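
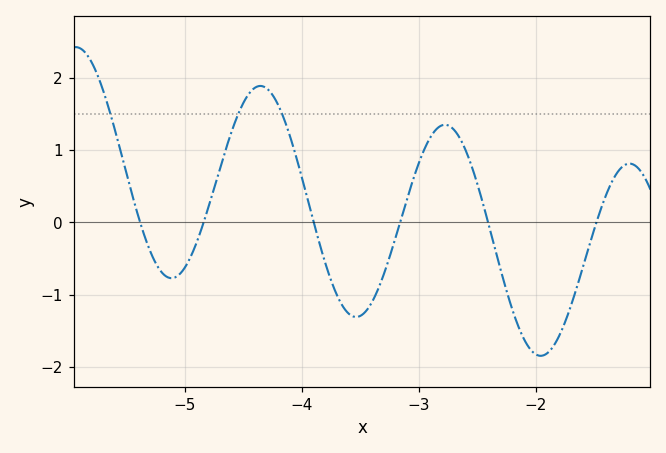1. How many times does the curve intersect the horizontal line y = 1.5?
3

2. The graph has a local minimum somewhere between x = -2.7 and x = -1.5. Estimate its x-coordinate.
-2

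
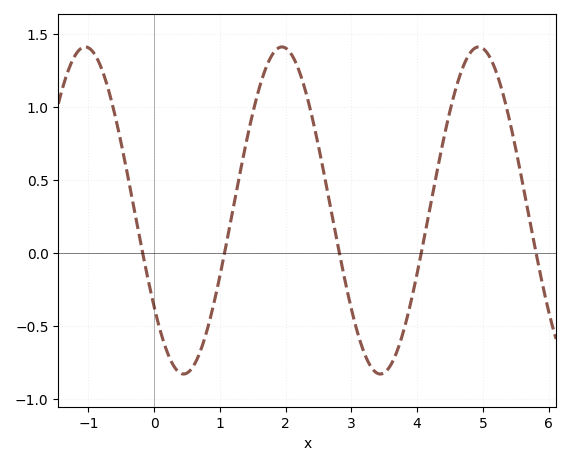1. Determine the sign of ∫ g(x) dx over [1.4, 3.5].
positive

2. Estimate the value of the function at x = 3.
-0.4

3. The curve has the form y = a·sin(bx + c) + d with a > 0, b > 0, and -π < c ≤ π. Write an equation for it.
y = 1.12sin(2.1x - 2.5) + 0.29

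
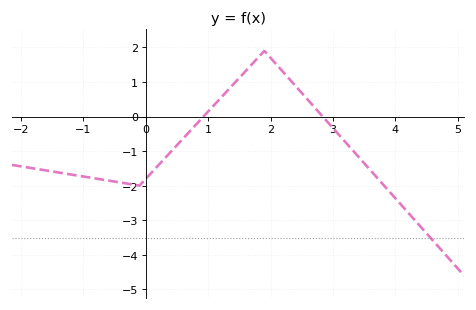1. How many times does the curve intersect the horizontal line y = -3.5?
1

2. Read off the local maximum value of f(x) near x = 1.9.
1.9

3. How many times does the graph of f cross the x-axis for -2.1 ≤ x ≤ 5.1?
2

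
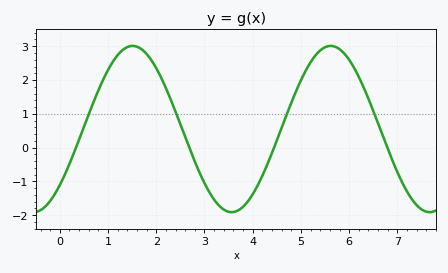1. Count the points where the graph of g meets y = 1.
4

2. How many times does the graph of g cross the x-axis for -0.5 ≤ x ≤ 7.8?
4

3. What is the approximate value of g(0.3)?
-0.13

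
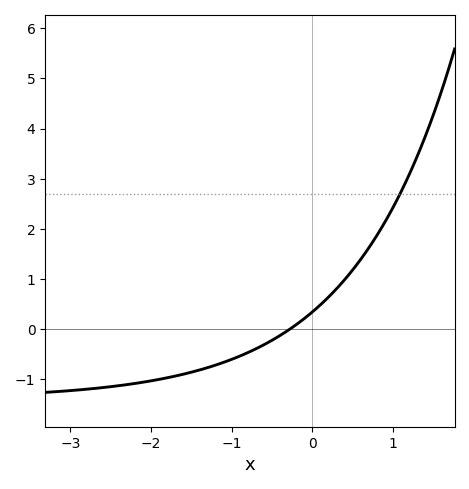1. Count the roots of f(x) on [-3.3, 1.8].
1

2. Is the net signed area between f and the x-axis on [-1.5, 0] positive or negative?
negative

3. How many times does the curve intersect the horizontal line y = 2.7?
1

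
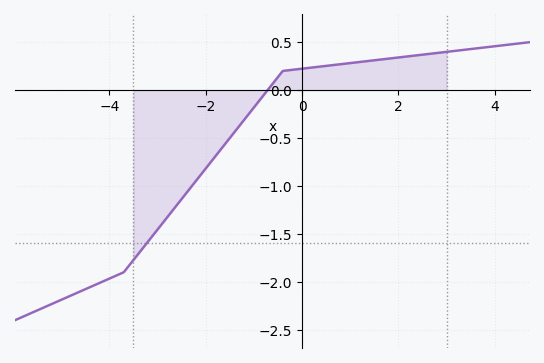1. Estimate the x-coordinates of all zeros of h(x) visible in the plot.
-0.8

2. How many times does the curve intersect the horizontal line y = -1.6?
1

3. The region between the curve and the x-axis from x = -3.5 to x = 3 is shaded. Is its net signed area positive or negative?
negative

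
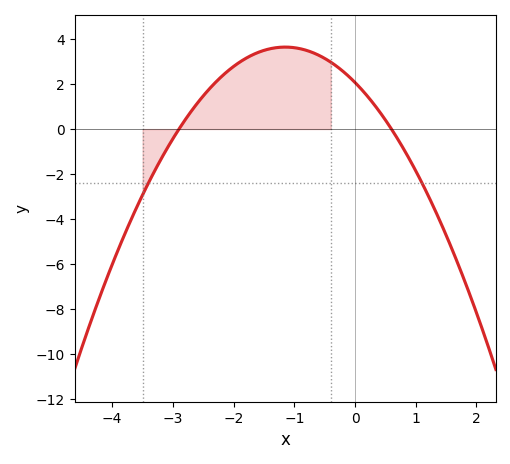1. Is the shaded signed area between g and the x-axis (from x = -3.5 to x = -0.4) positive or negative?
positive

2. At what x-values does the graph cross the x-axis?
-2.9, 0.6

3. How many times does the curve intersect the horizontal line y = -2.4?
2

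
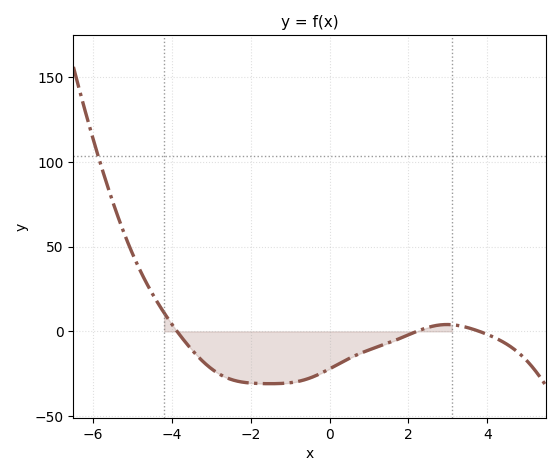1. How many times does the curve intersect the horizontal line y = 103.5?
1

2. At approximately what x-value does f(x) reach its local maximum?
2.98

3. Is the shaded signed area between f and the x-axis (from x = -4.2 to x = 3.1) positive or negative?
negative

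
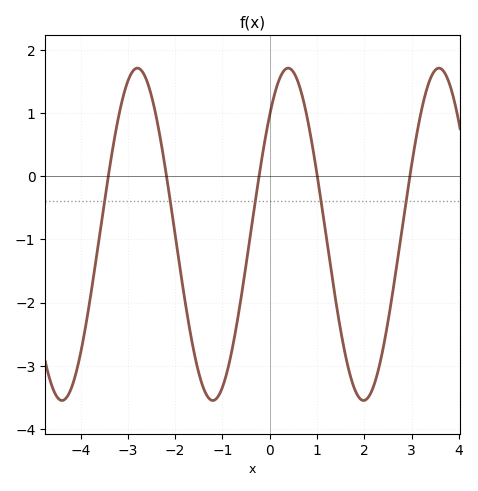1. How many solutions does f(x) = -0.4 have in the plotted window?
5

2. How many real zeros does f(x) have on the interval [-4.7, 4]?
5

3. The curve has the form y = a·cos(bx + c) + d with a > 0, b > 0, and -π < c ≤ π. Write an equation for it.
y = 2.63cos(2x - 0.77) - 0.92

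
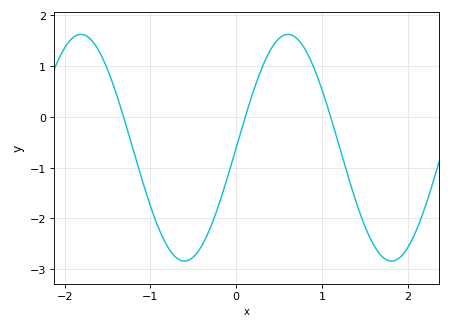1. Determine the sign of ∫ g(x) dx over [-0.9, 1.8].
negative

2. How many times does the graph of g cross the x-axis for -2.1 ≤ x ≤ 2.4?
3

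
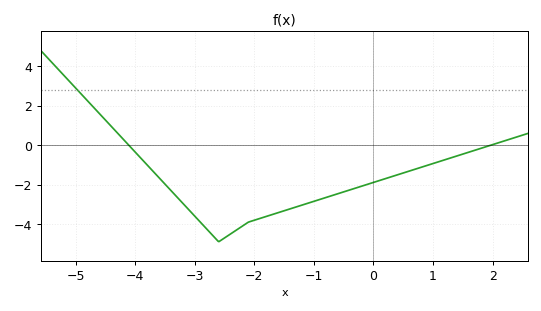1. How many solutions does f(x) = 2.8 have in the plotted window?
1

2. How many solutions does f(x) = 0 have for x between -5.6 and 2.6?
2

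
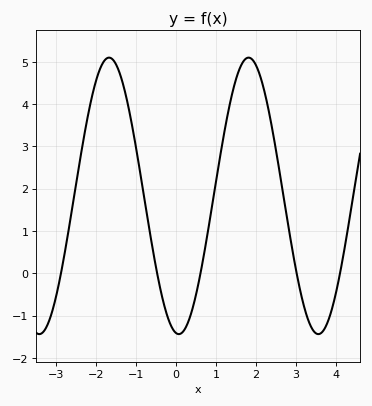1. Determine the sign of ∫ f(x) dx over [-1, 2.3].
positive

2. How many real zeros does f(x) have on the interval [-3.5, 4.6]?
5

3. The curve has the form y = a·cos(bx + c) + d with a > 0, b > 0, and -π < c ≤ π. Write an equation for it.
y = 3.27cos(1.8x + 3) + 1.83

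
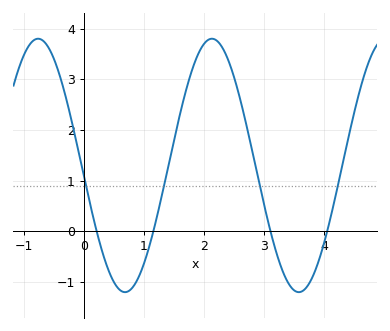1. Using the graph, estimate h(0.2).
0.071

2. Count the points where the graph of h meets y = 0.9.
4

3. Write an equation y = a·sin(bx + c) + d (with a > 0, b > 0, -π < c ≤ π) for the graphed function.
y = 2.5sin(2.17x - 3.06) + 1.3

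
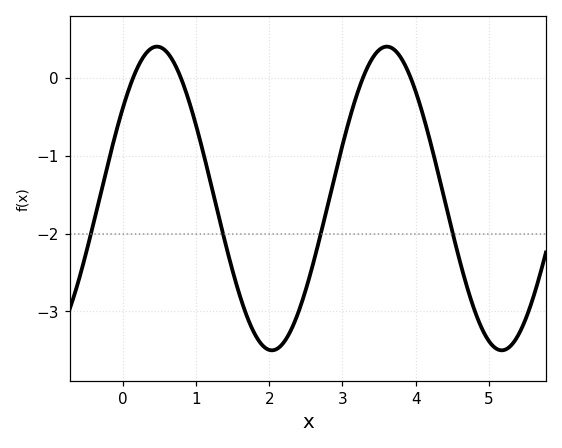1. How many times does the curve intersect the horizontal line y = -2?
4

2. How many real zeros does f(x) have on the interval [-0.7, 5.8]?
4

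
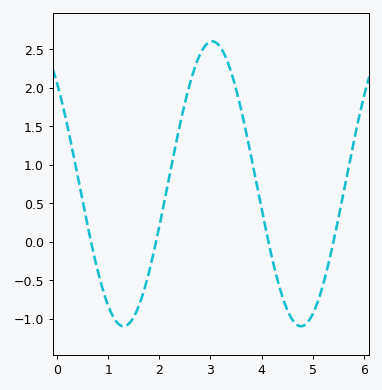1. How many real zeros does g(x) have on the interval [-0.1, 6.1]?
4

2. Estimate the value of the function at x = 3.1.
2.6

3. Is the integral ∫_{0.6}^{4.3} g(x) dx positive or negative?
positive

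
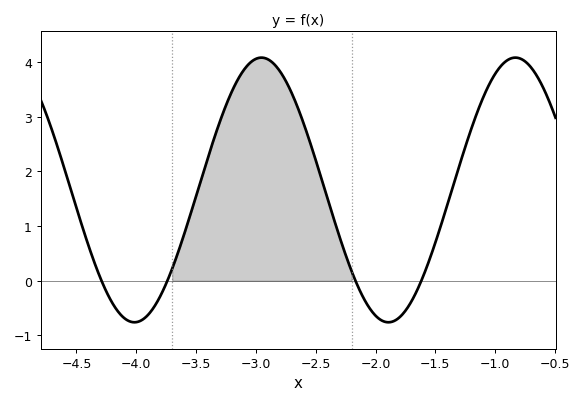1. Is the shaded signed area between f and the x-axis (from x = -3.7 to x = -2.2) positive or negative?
positive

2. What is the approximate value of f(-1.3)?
2.1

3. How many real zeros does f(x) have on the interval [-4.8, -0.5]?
4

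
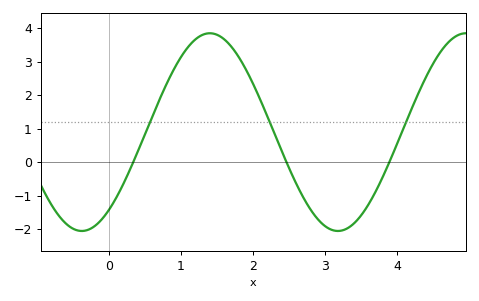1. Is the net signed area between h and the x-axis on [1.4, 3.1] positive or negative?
positive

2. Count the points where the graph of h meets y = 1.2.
3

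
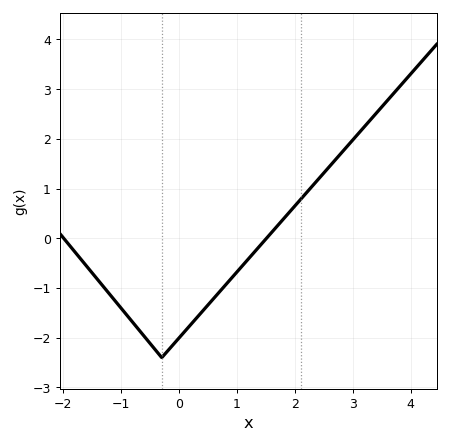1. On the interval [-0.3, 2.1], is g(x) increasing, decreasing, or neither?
increasing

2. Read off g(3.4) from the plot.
2.5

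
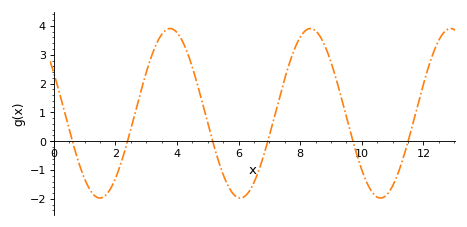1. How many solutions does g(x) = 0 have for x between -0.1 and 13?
6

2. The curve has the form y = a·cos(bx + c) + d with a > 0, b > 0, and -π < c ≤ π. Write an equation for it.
y = 2.94cos(1.38x + 1.07) + 0.97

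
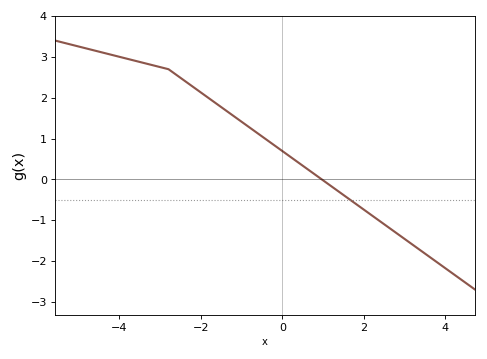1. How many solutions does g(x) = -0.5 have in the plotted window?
1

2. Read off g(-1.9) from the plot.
2.1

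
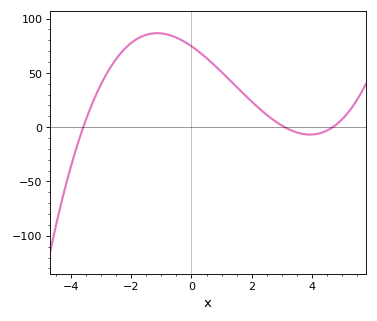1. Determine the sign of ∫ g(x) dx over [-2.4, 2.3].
positive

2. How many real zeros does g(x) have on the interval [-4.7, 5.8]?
3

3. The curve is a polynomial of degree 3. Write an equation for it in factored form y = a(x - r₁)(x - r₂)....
y = 1.42(x + 3.6)(x - 3.1)(x - 4.7)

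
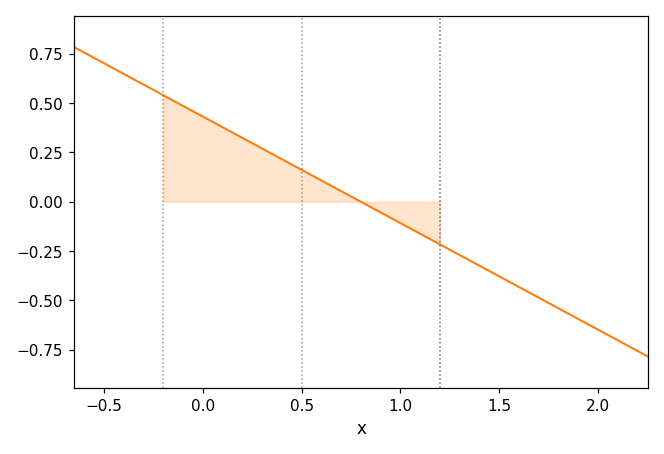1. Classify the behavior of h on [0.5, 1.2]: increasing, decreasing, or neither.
decreasing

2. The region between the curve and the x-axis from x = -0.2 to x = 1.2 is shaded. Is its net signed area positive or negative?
positive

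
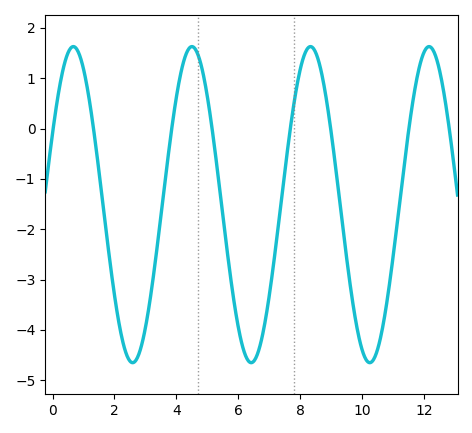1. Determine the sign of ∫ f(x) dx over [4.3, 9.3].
negative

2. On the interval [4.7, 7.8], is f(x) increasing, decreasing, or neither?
neither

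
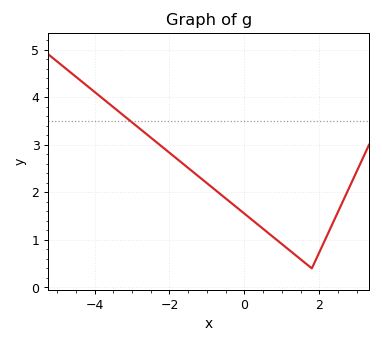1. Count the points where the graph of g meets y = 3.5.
1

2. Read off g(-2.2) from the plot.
2.96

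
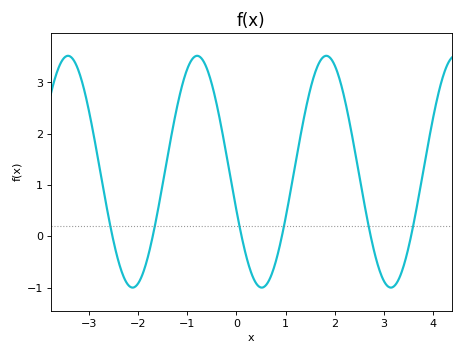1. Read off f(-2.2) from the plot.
-0.952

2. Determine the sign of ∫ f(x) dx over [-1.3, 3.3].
positive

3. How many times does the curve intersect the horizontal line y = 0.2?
6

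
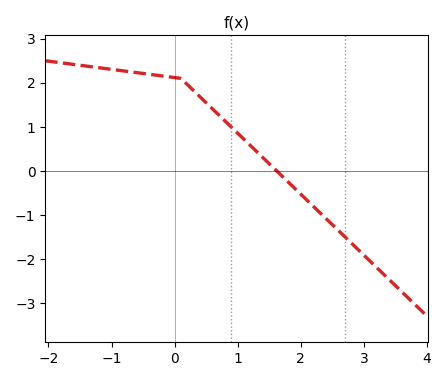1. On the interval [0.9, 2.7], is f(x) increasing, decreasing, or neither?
decreasing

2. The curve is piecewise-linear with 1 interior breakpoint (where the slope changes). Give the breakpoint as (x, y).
(0.1, 2.1)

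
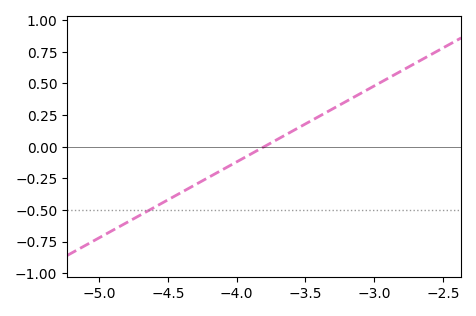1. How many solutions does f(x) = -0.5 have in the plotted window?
1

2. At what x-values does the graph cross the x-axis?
-3.8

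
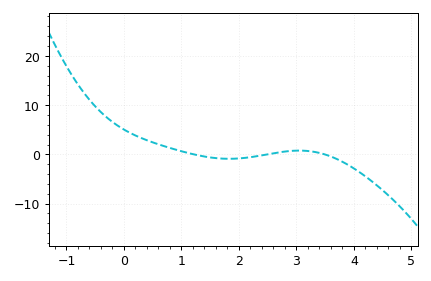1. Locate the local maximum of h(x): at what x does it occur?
3.05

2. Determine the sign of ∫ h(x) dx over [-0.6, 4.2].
positive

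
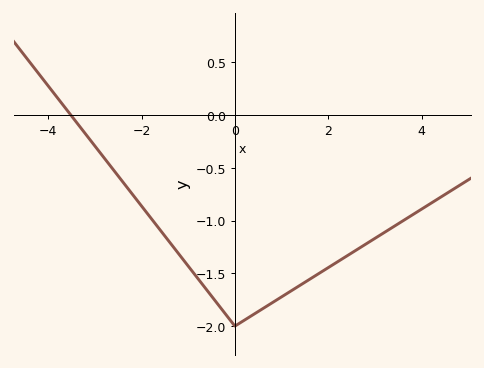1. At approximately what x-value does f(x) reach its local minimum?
0.002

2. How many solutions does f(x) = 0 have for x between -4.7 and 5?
1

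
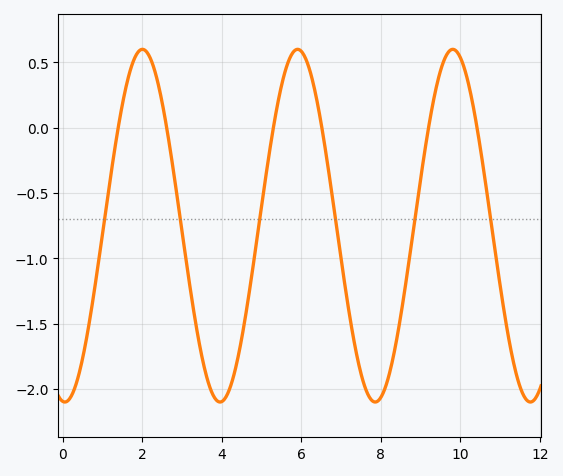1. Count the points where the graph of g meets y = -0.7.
6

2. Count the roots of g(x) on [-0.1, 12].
6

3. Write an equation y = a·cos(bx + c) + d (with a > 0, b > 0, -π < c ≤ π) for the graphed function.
y = 1.35cos(1.61x + 3.05) - 0.75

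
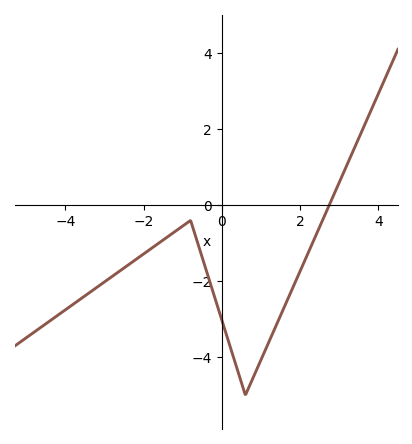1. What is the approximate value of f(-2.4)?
-1.58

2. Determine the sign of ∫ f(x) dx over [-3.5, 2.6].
negative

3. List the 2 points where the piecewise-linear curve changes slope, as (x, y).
(-0.8, -0.4); (0.6, -5)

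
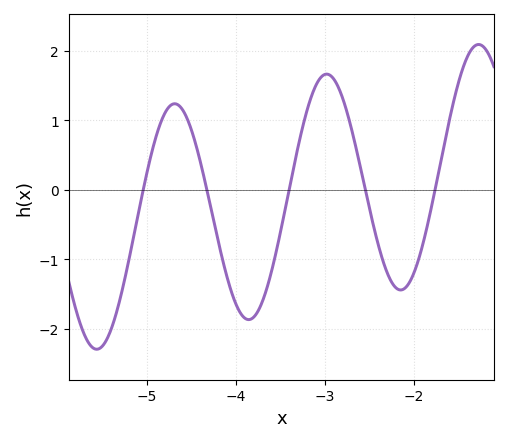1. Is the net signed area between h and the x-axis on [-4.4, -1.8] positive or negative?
negative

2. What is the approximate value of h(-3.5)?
-0.637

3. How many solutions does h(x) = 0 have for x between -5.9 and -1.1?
5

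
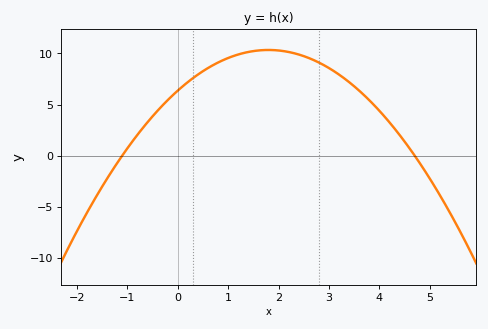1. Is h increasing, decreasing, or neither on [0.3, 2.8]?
neither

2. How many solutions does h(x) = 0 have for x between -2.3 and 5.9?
2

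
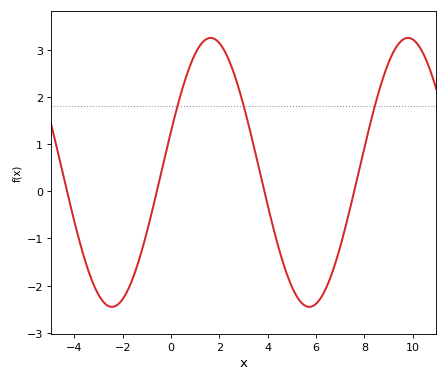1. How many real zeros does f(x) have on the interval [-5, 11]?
4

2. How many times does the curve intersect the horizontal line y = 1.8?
3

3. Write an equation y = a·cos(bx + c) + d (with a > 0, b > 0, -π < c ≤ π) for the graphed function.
y = 2.85cos(0.77x - 1.3) + 0.4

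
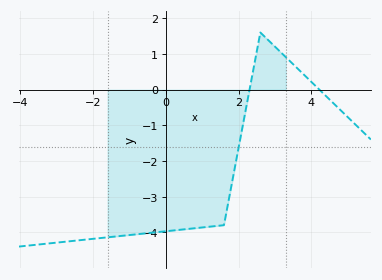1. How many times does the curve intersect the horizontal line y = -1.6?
1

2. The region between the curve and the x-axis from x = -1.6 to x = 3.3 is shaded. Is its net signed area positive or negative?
negative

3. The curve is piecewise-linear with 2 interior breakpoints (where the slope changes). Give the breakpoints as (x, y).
(1.6, -3.8); (2.6, 1.6)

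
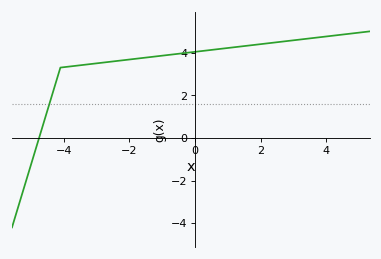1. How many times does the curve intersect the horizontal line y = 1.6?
1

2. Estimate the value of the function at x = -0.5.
4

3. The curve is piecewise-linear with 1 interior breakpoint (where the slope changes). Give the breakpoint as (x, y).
(-4.1, 3.3)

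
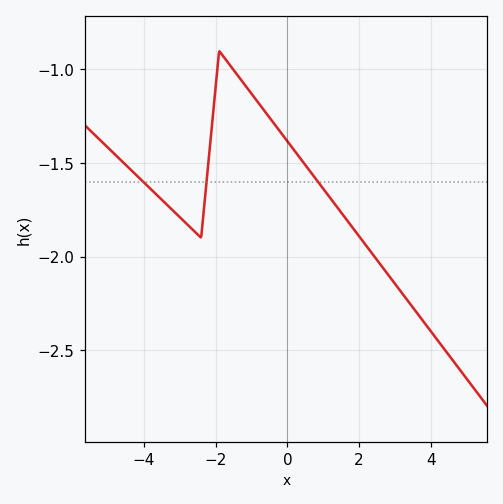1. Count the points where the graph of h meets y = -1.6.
3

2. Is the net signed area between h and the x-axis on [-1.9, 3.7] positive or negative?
negative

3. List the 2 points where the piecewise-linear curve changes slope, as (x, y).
(-2.4, -1.9); (-1.9, -0.9)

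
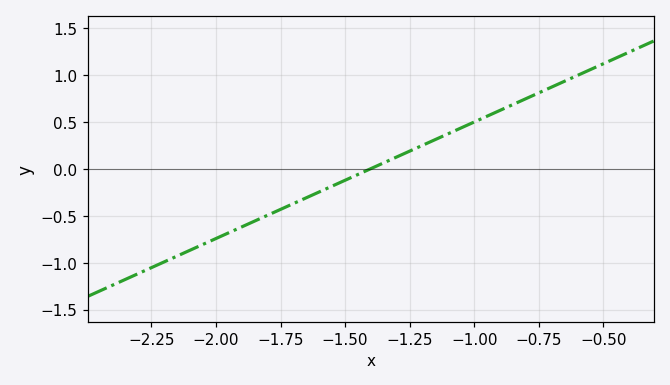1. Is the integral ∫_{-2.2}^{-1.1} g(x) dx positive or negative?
negative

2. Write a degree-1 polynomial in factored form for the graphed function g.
y = 1.24(x + 1.4)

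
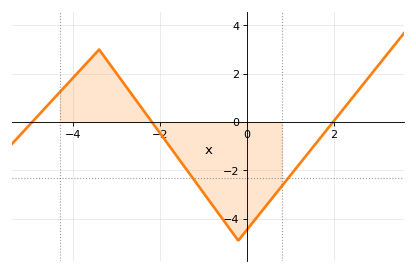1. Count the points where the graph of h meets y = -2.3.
2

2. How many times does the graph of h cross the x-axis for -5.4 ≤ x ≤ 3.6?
3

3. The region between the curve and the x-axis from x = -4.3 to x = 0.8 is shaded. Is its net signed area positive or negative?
negative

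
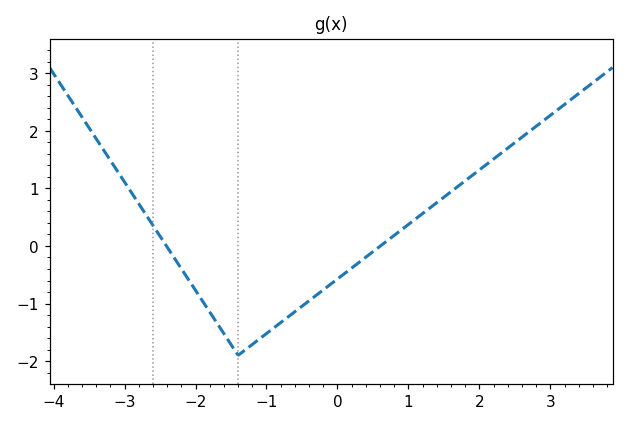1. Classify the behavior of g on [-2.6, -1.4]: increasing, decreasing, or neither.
decreasing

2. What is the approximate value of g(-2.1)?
-0.582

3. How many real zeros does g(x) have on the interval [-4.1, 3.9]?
2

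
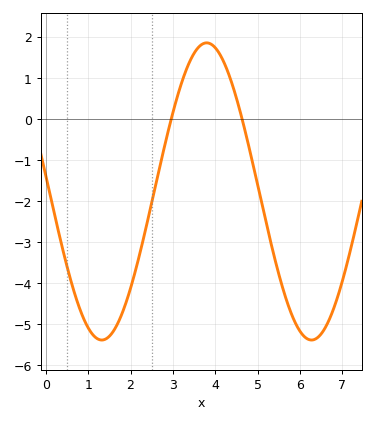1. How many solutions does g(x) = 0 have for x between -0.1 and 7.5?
2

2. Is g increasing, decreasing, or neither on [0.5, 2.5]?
neither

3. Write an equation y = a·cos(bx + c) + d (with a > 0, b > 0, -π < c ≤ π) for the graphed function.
y = 3.62cos(1.3x + 1.5) - 1.76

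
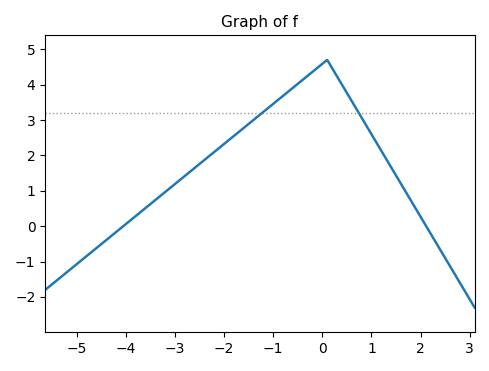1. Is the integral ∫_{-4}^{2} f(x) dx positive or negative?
positive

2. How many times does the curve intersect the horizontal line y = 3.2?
2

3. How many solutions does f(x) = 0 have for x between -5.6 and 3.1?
2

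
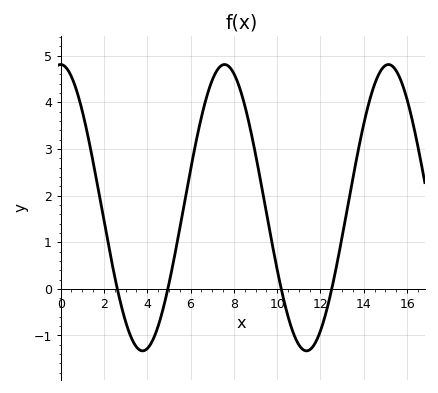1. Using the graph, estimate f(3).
-0.701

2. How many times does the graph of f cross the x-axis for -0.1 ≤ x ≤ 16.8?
4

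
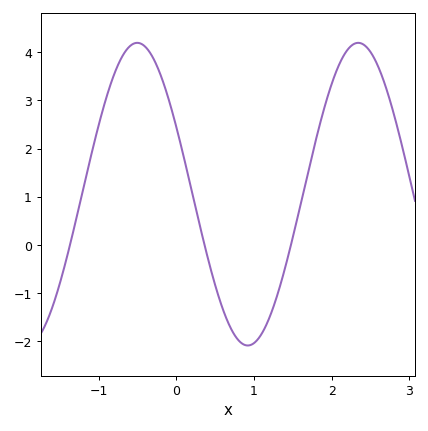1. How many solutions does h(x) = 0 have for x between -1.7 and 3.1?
3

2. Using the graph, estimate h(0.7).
-1.7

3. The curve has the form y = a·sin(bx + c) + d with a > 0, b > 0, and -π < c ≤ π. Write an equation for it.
y = 3.15sin(2.2x + 2.7) + 1.05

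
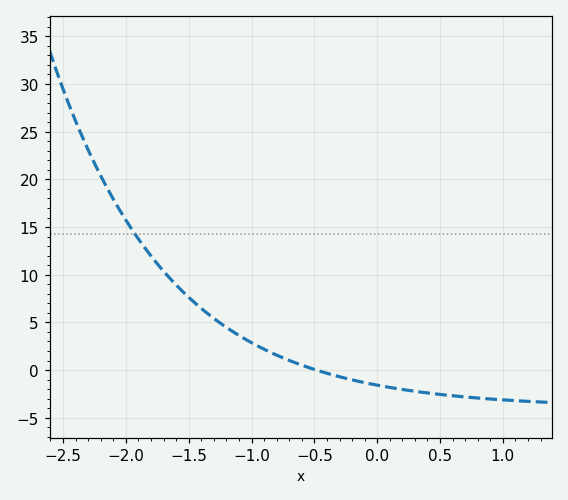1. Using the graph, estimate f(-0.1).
-1.32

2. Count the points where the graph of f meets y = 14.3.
1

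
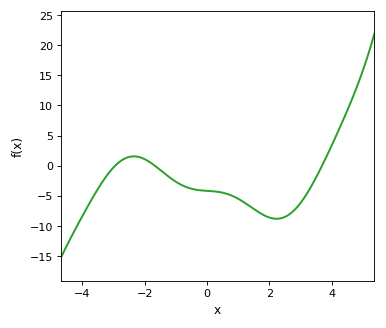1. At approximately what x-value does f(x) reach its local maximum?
-2.4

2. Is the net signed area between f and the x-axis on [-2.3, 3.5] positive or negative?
negative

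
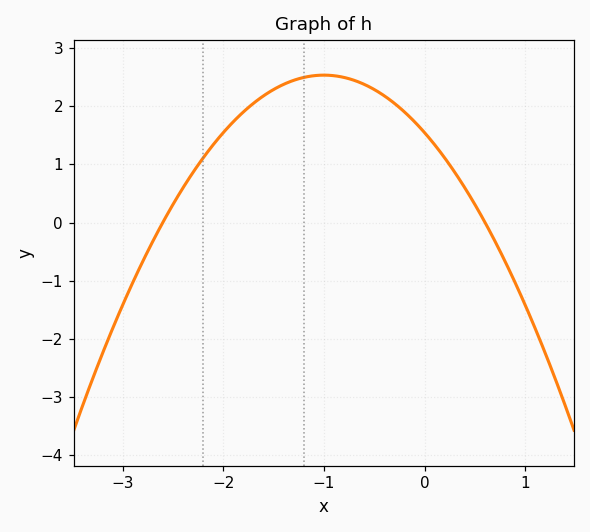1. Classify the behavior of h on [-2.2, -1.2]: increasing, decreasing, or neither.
increasing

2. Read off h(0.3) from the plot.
0.861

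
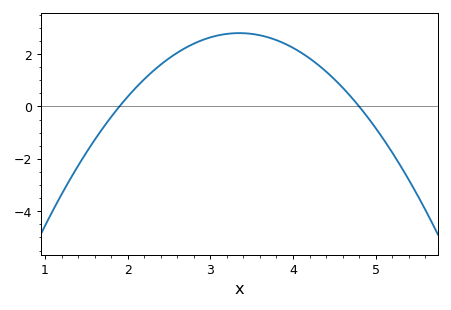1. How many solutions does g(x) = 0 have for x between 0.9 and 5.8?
2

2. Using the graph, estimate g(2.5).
1.8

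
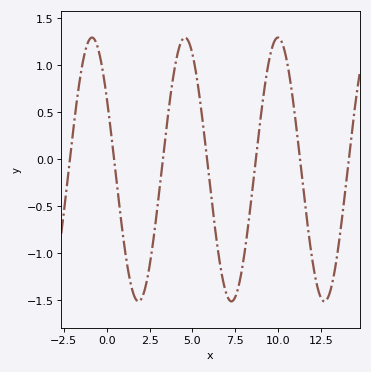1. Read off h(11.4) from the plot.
-0.22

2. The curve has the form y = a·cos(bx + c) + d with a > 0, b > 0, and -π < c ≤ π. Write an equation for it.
y = 1.4cos(1.16x + 0.992) - 0.11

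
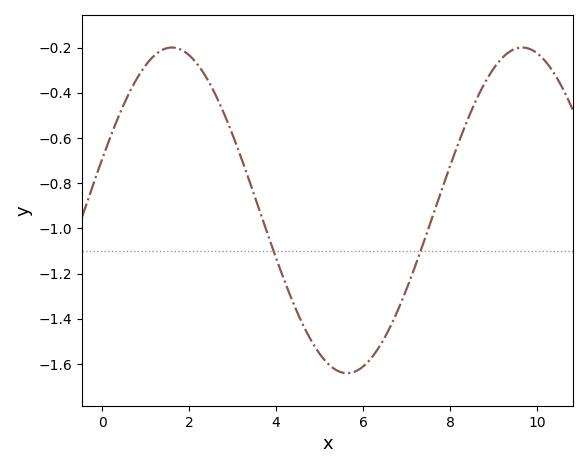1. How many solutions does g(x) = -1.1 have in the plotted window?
2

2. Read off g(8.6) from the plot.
-0.432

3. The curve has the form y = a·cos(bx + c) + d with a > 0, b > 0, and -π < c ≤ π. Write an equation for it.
y = 0.72cos(0.78x - 1.25) - 0.92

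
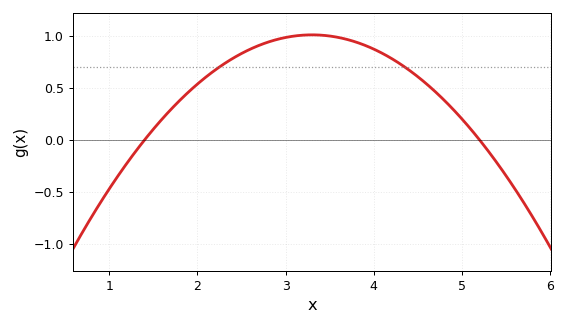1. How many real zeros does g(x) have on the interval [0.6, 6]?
2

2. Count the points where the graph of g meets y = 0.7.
2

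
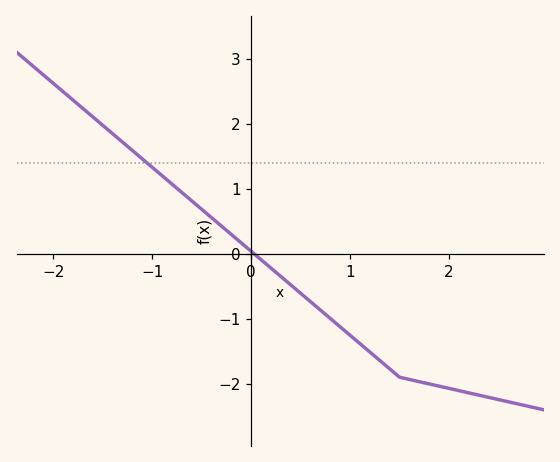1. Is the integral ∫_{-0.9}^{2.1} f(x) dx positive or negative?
negative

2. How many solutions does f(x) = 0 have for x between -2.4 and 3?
1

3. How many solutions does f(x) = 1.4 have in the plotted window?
1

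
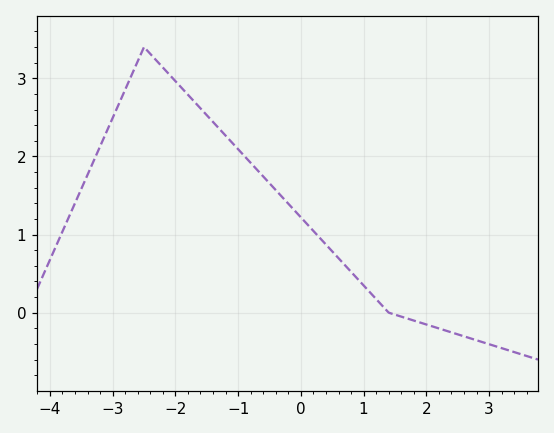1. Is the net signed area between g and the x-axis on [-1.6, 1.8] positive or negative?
positive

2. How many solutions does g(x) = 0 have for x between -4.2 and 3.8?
1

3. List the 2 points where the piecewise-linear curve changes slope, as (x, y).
(-2.5, 3.4); (1.4, 0)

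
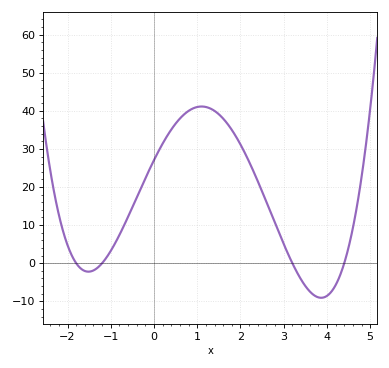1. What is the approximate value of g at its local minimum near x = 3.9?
-9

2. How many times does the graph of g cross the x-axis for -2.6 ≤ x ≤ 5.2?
4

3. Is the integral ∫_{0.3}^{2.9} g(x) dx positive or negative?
positive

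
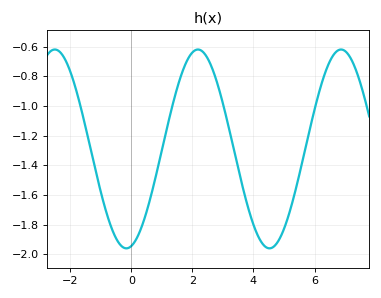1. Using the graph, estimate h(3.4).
-1.33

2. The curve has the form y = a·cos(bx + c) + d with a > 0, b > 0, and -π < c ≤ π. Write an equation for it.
y = 0.67cos(1.34x - 2.92) - 1.29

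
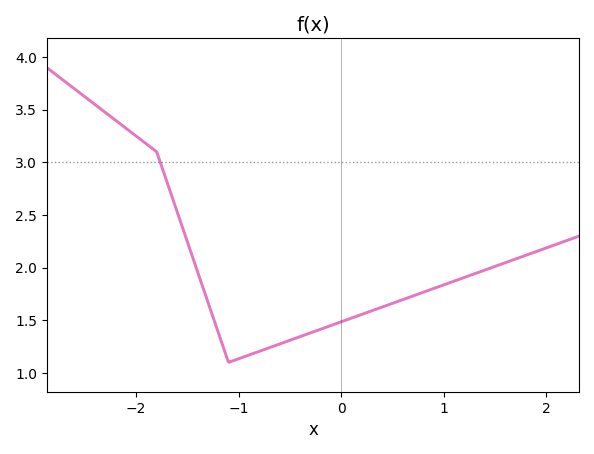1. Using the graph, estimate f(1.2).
1.9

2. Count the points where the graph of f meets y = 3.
1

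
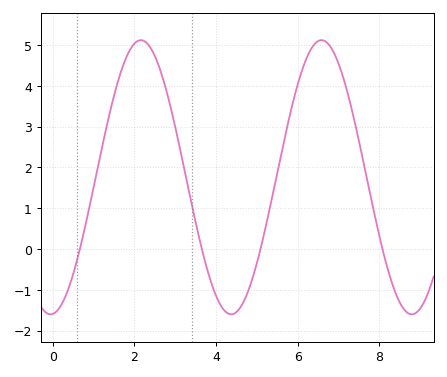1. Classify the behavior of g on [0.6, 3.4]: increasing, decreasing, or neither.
neither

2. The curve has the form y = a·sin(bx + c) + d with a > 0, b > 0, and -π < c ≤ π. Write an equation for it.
y = 3.36sin(1.42x - 1.49) + 1.76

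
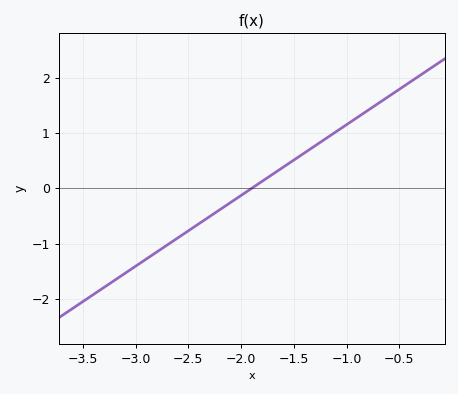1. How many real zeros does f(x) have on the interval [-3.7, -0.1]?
1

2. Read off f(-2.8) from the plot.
-1.15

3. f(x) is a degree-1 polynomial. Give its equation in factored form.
y = 1.28(x + 1.9)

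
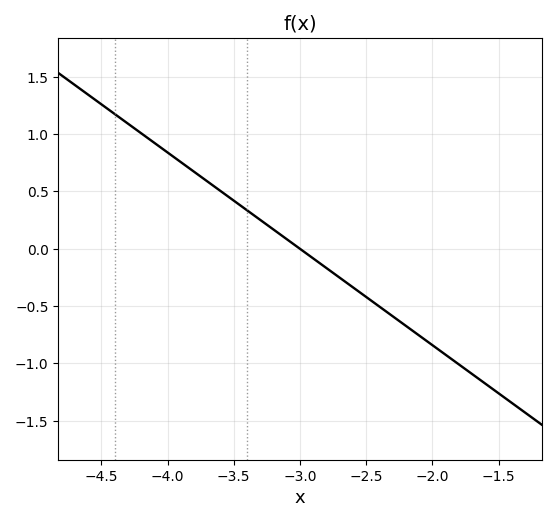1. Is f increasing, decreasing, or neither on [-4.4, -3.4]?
decreasing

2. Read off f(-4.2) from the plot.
1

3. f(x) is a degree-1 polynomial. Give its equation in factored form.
y = -0.84(x + 3)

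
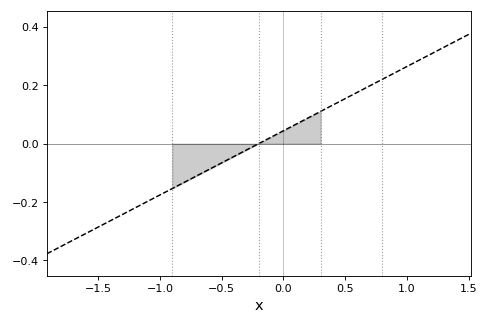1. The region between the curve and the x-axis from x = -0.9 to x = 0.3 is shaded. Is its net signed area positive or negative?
negative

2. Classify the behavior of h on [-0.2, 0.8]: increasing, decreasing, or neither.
increasing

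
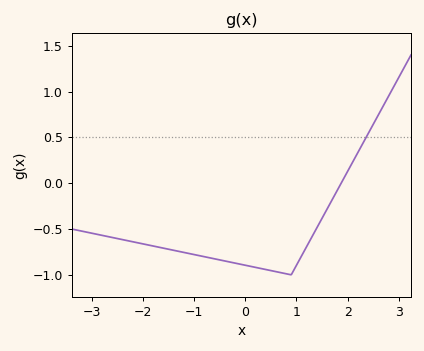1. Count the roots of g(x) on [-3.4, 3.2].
1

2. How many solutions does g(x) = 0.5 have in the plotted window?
1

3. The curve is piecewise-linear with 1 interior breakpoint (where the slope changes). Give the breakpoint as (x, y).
(0.9, -1)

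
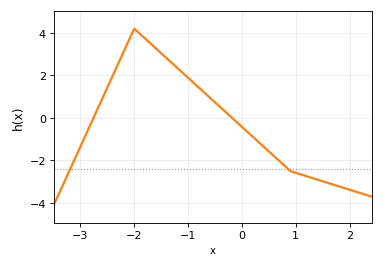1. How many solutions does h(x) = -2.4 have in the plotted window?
2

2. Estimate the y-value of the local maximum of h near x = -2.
4.2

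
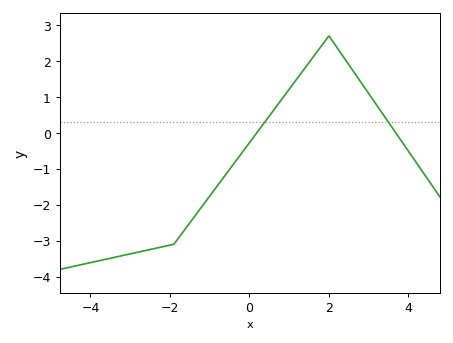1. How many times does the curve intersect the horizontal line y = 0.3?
2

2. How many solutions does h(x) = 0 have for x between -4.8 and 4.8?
2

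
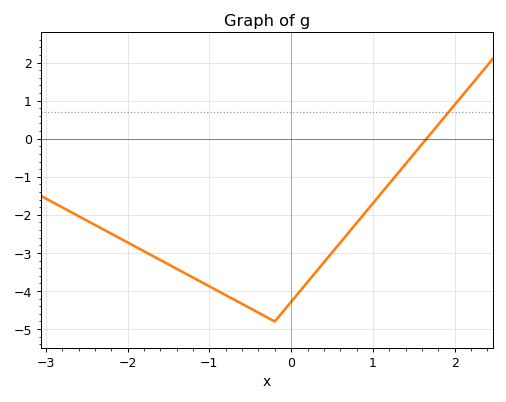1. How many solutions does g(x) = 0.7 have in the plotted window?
1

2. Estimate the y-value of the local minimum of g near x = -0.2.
-4.8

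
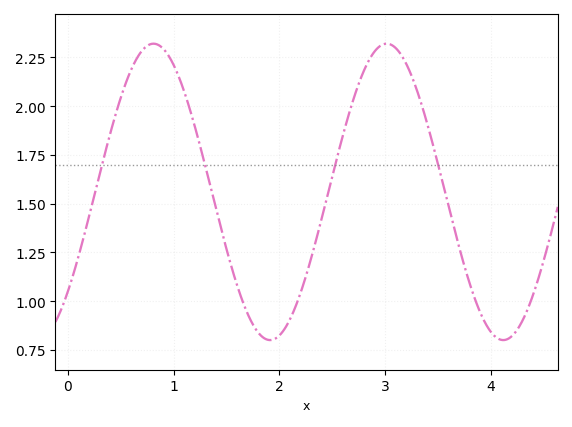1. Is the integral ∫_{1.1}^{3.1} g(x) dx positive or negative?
positive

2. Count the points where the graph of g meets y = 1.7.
4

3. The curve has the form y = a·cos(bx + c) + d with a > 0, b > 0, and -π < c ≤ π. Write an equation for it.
y = 0.76cos(2.85x - 2.31) + 1.56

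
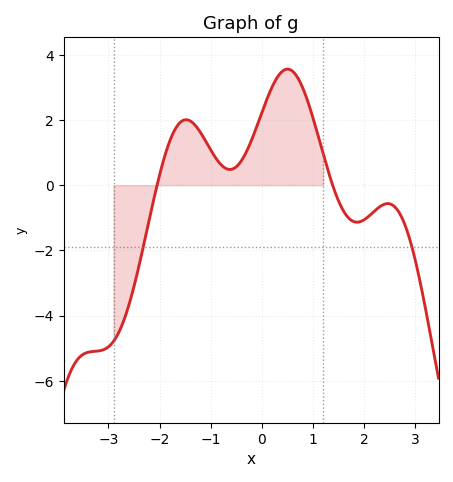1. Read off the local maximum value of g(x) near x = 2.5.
-0.6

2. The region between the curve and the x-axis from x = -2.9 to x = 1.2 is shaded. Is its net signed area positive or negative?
positive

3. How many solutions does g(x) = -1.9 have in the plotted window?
2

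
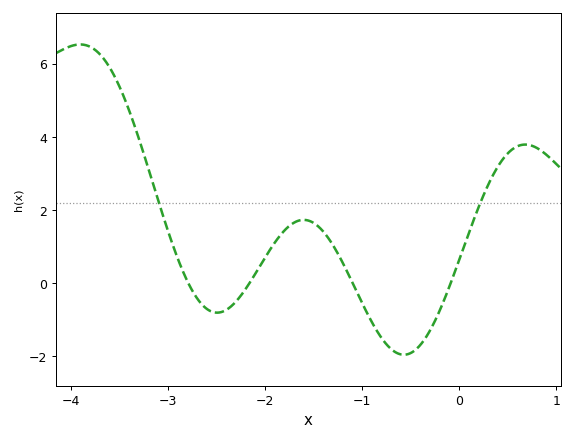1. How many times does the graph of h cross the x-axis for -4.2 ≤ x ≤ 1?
4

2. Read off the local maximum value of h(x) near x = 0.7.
3.8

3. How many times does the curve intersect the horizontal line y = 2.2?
2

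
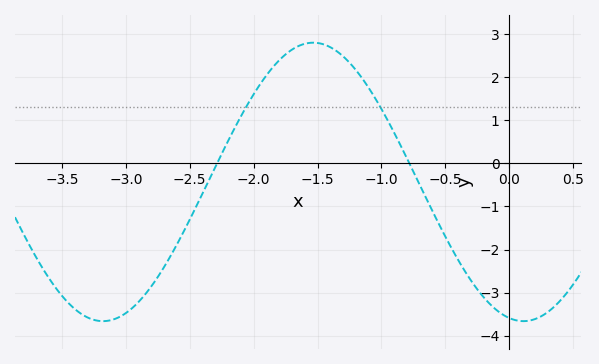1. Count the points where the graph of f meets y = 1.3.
2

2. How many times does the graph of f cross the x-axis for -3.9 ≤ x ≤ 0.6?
2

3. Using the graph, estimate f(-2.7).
-2.4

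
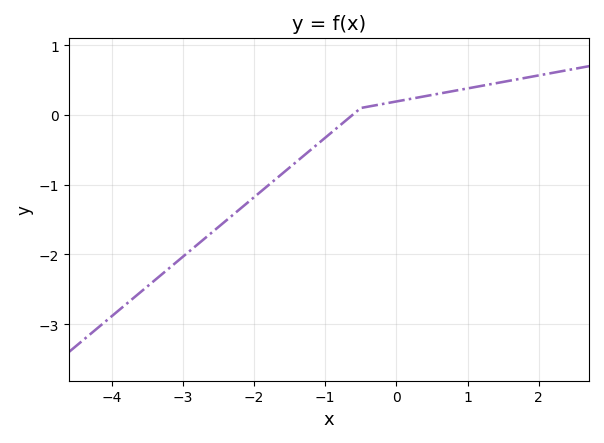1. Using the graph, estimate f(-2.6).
-1.7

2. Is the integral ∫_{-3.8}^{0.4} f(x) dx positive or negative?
negative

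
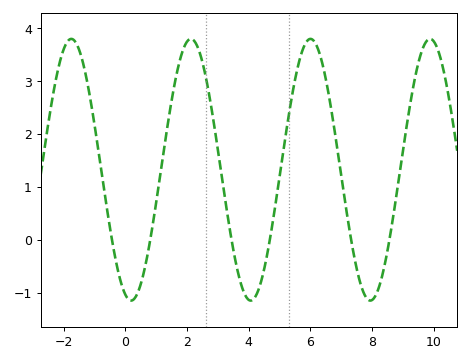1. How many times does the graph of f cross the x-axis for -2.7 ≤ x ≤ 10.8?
6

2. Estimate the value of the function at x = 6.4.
3.3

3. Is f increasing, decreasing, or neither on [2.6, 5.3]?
neither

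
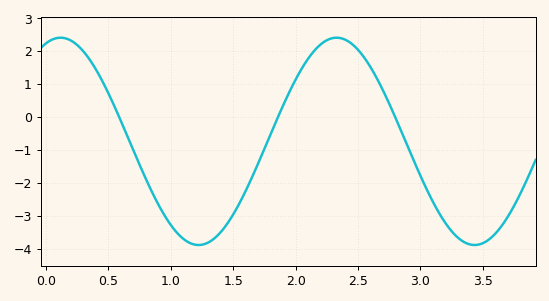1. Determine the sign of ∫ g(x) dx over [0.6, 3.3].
negative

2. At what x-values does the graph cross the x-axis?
0.586, 1.86, 2.8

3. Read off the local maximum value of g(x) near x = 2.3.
2.41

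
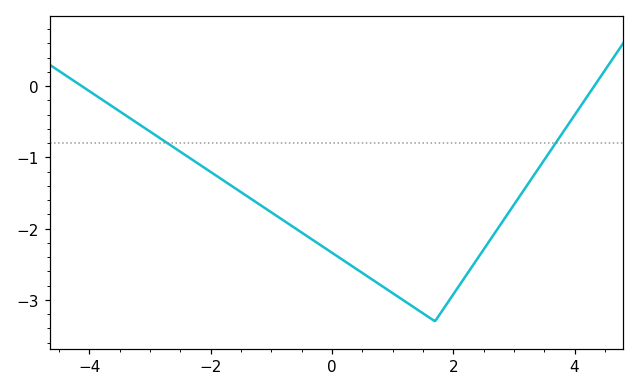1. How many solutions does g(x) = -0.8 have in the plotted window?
2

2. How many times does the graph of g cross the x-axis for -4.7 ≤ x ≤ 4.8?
2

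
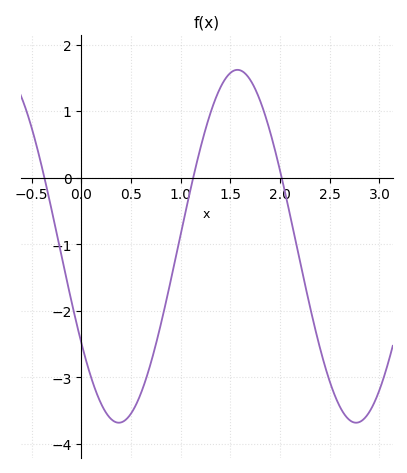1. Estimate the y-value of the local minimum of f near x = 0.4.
-3.7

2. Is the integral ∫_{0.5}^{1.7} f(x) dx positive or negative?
negative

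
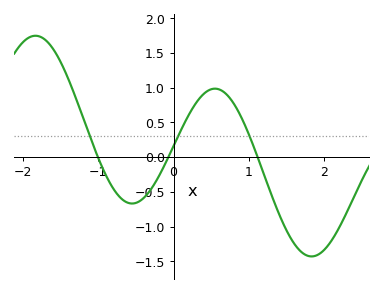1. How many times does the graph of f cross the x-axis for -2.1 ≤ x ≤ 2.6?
3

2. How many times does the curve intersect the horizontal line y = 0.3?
3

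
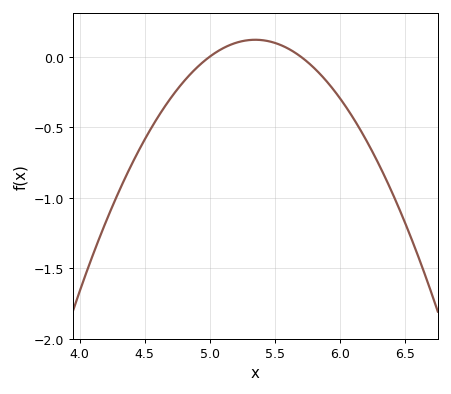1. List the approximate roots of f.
5, 5.7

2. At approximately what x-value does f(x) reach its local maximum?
5.35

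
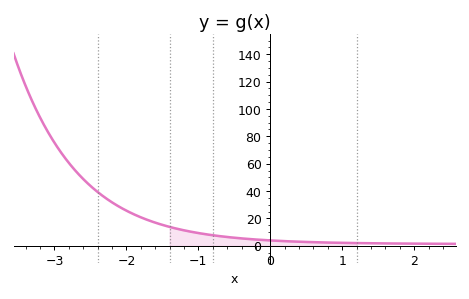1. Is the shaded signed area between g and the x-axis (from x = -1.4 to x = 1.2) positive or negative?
positive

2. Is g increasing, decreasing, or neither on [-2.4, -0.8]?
decreasing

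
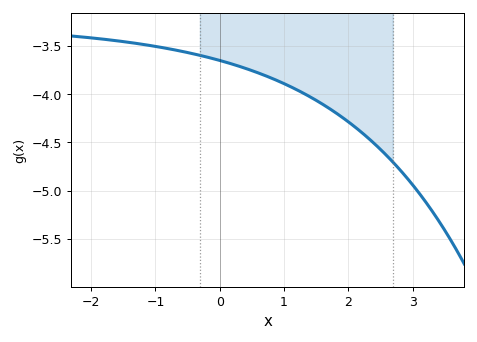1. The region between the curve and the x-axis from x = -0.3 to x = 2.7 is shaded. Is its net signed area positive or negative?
negative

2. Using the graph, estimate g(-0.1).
-3.65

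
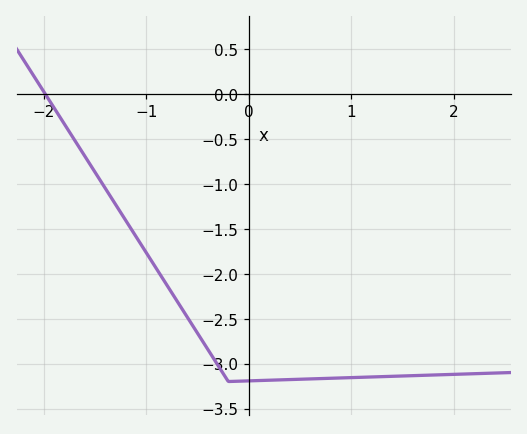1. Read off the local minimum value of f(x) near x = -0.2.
-3.2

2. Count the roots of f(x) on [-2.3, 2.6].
1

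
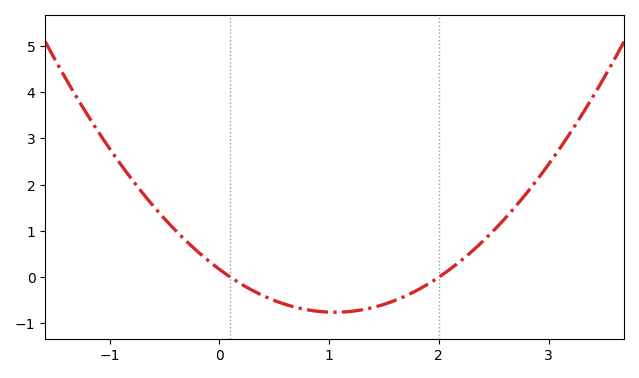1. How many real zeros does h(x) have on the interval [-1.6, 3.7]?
2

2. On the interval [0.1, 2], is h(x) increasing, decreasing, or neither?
neither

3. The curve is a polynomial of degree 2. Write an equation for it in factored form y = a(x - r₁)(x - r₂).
y = 0.84(x - 0.1)(x - 2)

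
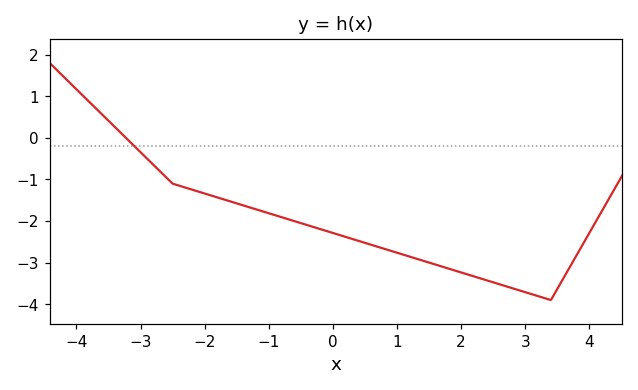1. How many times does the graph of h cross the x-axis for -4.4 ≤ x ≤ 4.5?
1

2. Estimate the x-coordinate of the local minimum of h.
3.4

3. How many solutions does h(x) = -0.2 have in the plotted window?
1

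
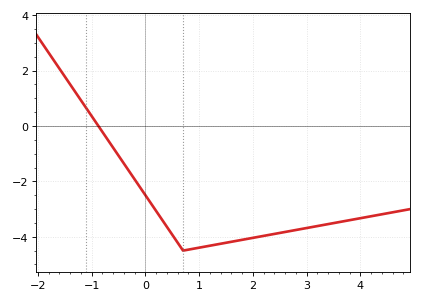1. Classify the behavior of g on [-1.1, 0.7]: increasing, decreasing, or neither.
decreasing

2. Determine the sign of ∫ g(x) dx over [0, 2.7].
negative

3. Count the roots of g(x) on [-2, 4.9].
1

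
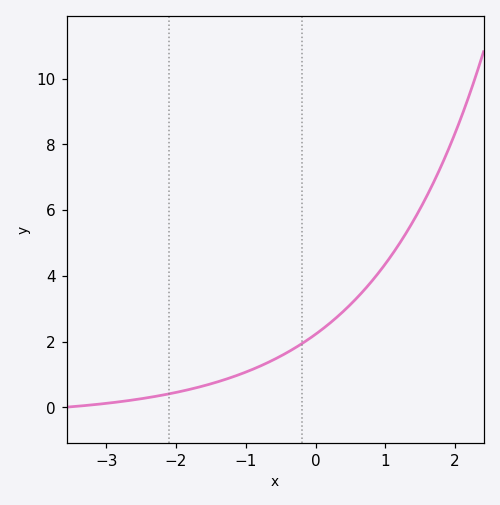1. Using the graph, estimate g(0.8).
3.8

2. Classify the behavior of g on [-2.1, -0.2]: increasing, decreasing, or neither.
increasing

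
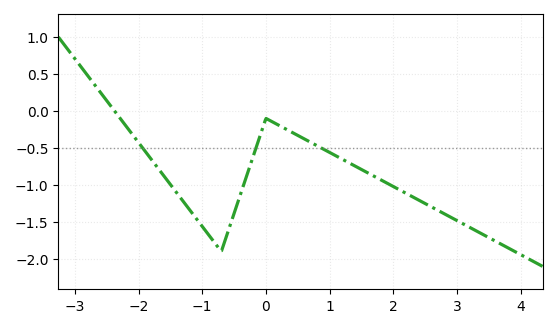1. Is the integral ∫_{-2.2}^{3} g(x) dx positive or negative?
negative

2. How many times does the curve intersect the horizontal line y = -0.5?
3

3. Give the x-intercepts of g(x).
-2.4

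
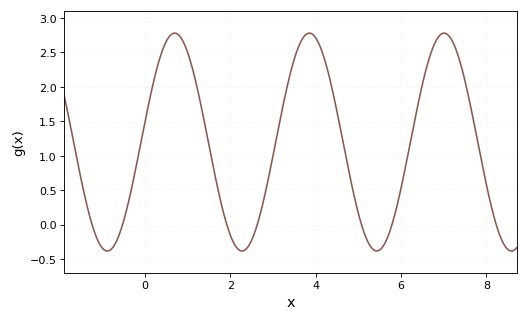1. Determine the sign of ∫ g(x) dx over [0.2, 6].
positive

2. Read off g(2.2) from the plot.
-0.364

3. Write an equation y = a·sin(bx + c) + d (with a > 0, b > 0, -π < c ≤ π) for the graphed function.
y = 1.58sin(1.99x + 0.192) + 1.2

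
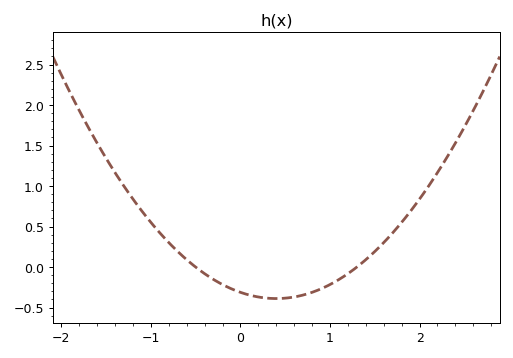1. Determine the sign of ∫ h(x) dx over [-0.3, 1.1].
negative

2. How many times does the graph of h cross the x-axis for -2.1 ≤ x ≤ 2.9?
2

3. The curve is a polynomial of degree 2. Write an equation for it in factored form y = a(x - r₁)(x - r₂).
y = 0.48(x + 0.5)(x - 1.3)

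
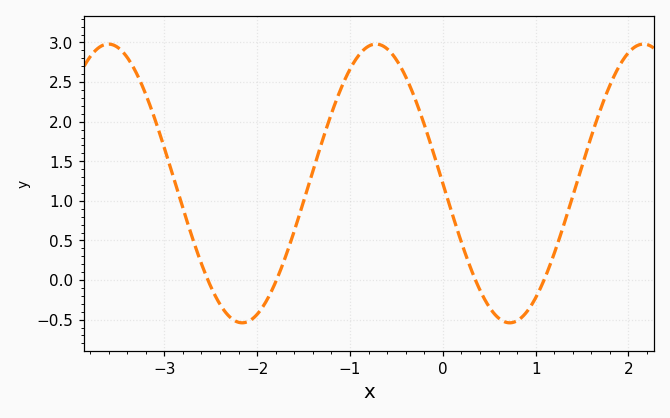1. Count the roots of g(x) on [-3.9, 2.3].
4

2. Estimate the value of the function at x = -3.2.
2.35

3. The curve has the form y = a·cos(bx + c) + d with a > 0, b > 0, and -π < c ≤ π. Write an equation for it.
y = 1.76cos(2.2x + 1.6) + 1.22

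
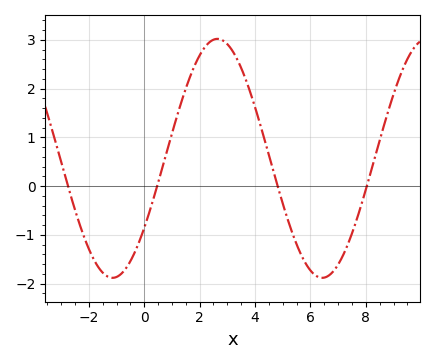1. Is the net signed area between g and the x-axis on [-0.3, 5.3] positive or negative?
positive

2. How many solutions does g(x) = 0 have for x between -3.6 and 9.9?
4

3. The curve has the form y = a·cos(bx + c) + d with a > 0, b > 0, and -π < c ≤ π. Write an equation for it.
y = 2.45cos(0.83x - 2.19) + 0.57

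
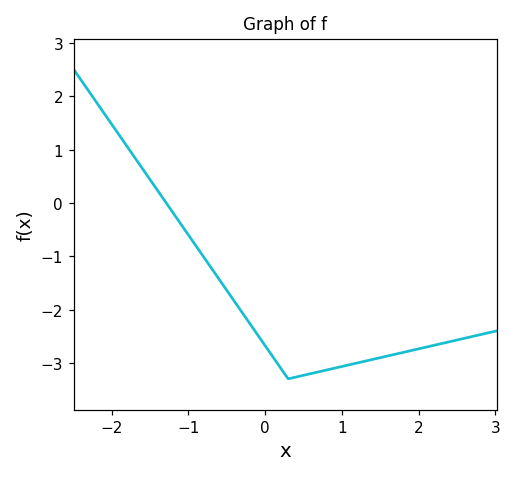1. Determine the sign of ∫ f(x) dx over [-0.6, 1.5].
negative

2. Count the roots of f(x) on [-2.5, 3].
1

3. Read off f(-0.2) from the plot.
-2.26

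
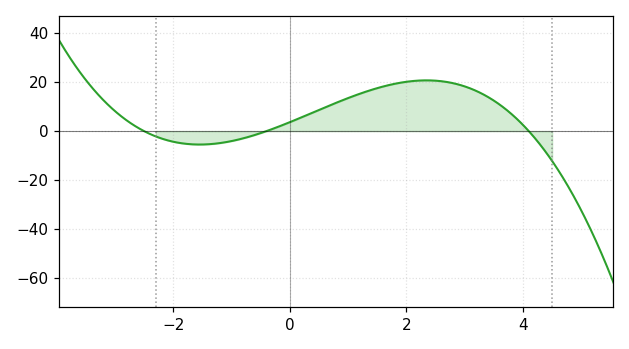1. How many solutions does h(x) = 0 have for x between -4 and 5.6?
3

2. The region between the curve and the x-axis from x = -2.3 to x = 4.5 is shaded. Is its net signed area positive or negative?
positive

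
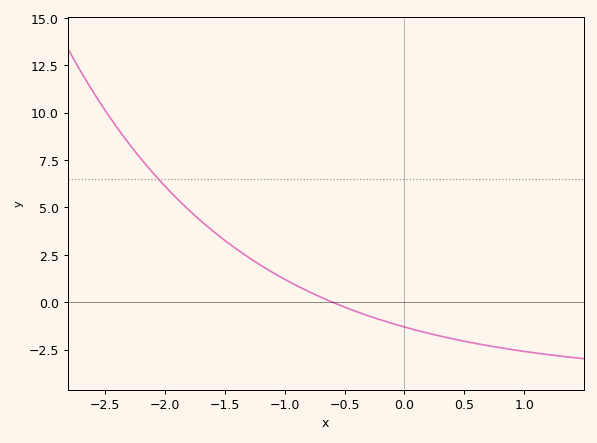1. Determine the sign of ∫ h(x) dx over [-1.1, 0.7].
negative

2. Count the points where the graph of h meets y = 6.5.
1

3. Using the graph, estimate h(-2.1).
6.8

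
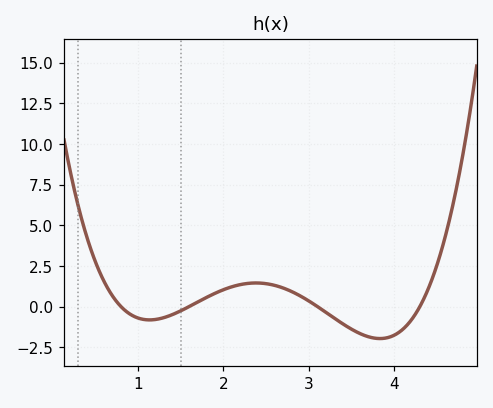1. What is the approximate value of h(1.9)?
0.8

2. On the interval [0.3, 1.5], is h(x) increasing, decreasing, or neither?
neither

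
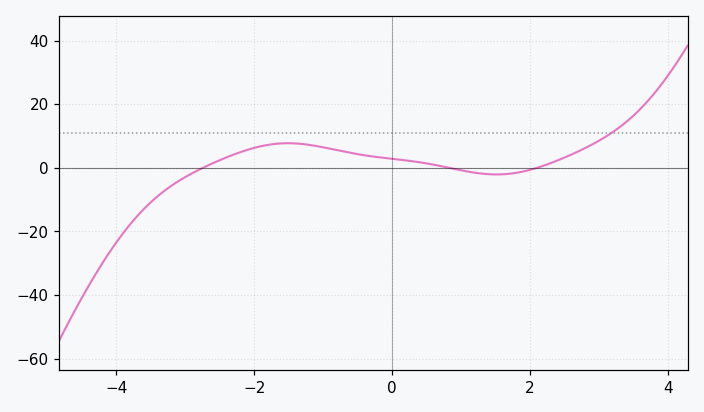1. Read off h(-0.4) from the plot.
3.94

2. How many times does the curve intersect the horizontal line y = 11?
1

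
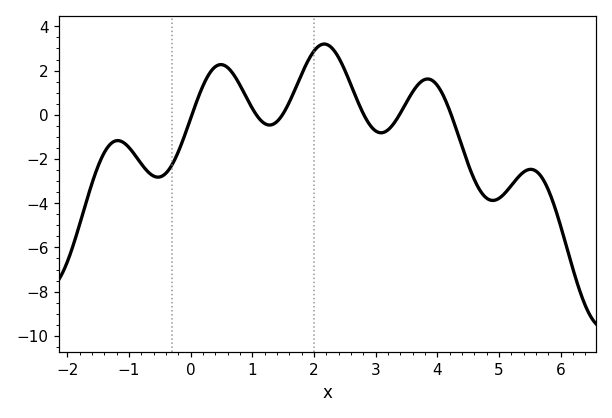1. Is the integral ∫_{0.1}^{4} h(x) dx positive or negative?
positive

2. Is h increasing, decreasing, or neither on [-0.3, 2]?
neither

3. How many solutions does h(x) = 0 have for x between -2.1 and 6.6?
6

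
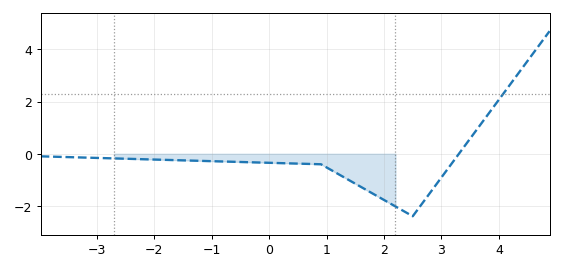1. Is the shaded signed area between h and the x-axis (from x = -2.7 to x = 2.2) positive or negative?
negative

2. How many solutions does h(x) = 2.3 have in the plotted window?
1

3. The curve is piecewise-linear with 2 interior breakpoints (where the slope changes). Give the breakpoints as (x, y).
(0.9, -0.4); (2.5, -2.4)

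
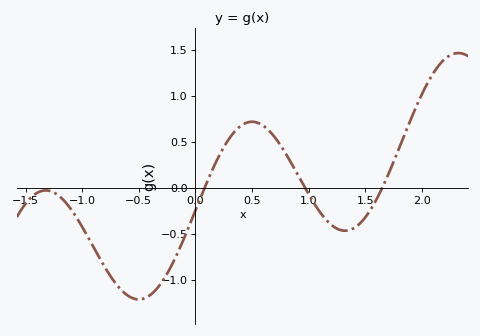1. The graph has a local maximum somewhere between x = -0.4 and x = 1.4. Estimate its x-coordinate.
0.5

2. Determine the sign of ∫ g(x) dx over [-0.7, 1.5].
negative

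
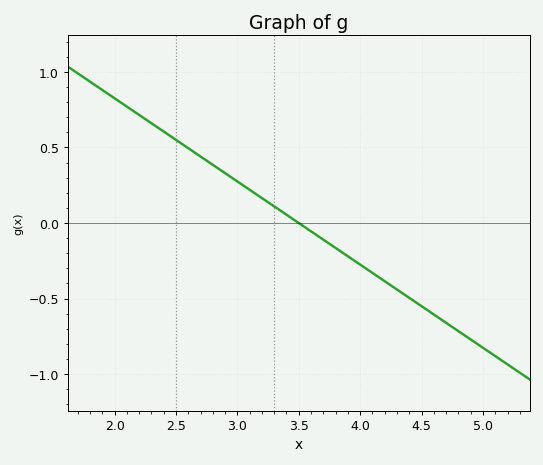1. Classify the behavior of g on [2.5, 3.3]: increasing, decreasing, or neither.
decreasing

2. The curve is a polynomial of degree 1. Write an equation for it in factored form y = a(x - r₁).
y = -0.55(x - 3.5)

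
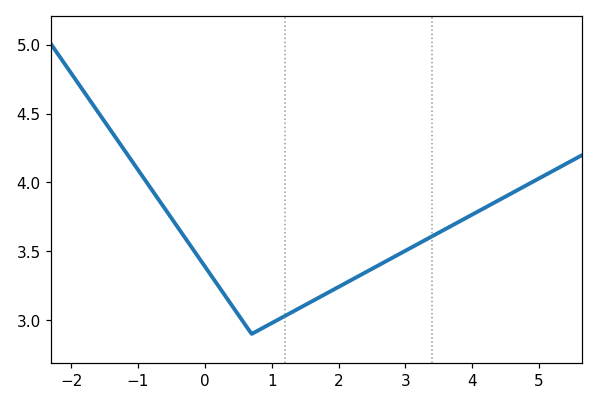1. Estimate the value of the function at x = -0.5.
3.75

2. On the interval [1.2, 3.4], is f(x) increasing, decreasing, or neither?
increasing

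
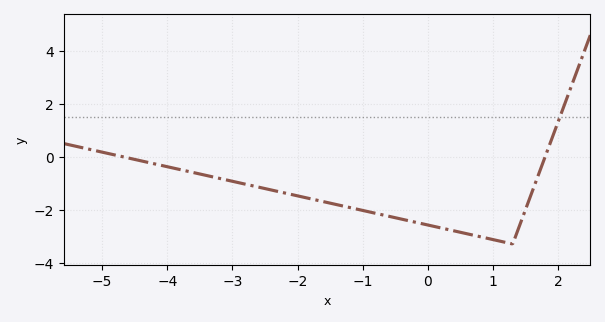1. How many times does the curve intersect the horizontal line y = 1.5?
1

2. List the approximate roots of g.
-4.68, 1.8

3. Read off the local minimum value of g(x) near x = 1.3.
-3.3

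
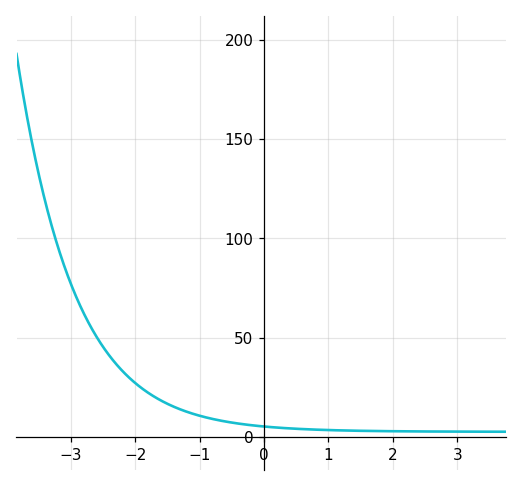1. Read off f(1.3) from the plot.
3.24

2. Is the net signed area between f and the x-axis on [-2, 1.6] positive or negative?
positive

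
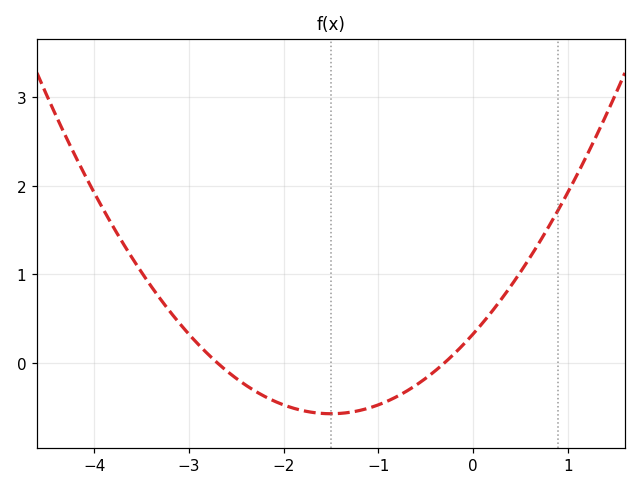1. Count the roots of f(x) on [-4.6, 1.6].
2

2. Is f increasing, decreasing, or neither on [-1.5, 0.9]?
increasing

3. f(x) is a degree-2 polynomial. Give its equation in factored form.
y = 0.4(x + 2.7)(x + 0.3)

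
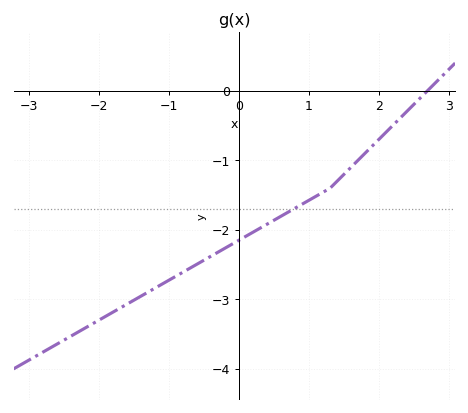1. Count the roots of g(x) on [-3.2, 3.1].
1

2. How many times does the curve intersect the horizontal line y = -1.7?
1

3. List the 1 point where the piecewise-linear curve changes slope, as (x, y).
(1.3, -1.4)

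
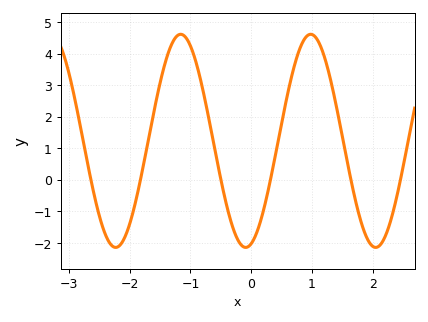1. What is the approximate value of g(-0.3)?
-1.5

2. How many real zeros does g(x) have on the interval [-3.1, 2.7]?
6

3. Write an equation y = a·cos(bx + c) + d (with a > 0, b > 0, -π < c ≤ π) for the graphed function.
y = 3.38cos(2.9x - 2.9) + 1.24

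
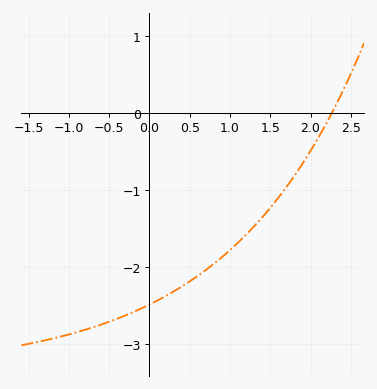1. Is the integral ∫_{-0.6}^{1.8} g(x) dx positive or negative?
negative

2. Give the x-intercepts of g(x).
2.27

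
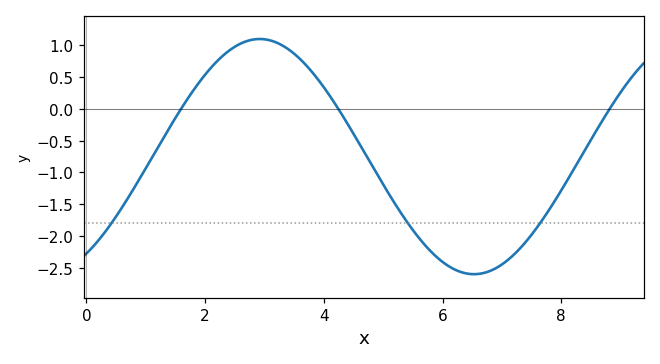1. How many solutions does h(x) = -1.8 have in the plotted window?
3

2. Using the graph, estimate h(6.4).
-2.6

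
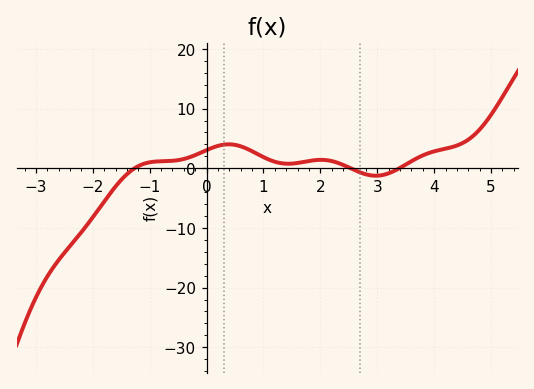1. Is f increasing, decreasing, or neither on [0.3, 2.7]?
neither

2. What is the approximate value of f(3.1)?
-1.12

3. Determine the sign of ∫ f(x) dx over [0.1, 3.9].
positive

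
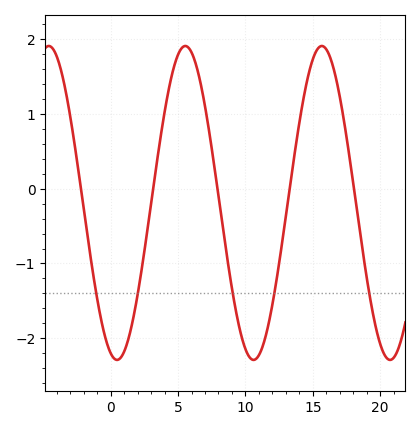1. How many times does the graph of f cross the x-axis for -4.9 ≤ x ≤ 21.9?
5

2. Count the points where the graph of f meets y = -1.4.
5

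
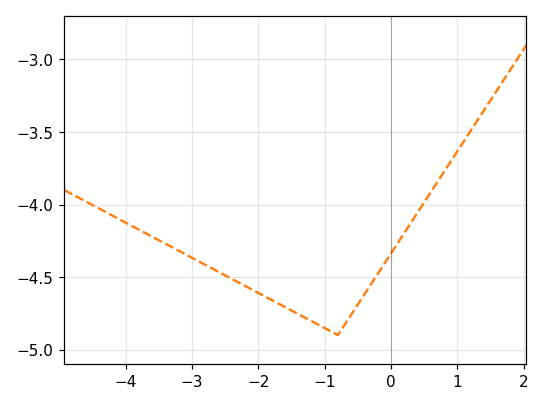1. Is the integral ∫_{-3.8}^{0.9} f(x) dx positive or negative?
negative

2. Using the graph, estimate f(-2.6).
-4.46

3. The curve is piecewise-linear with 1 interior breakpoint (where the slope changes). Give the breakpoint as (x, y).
(-0.8, -4.9)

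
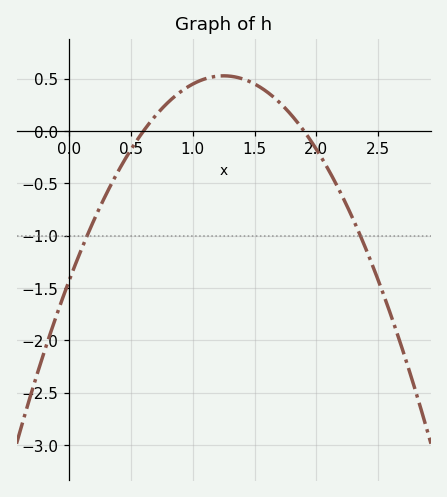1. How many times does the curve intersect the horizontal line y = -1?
2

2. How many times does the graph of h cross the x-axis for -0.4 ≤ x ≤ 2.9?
2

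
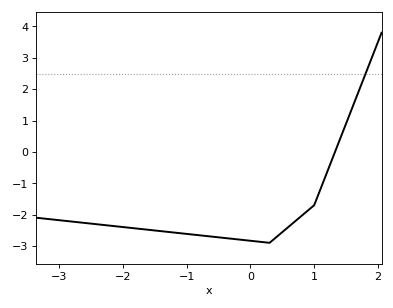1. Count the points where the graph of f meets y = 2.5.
1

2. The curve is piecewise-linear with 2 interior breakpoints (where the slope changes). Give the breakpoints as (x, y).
(0.3, -2.9); (1, -1.7)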